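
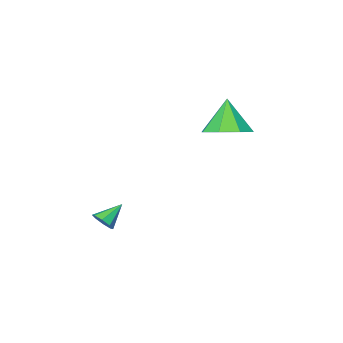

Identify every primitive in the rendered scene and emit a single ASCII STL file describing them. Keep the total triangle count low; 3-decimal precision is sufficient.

solid 
facet normal 0.272 0.368 -0.889
outer loop
vertex -0.873 2.547 3.225
vertex -1.853 2.794 3.028
vertex -1.056 3.274 3.47
endloop
endfacet
facet normal 0.664 -0.083 0.743
outer loop
vertex -0.873 2.547 3.225
vertex -1.056 3.274 3.47
vertex -2.287 2.206 4.452
endloop
endfacet
facet normal 0.272 0.368 -0.889
outer loop
vertex -1.056 3.274 3.47
vertex -1.853 2.794 3.028
vertex -1.706 3.72 3.456
endloop
endfacet
facet normal 0.288 0.447 0.847
outer loop
vertex -1.056 3.274 3.47
vertex -1.706 3.72 3.456
vertex -2.287 2.206 4.452
endloop
endfacet
facet normal 0.271 0.368 -0.889
outer loop
vertex -1.706 3.72 3.456
vertex -1.853 2.794 3.028
vertex -2.442 3.624 3.192
endloop
endfacet
facet normal -0.338 0.604 0.722
outer loop
vertex -1.706 3.72 3.456
vertex -2.442 3.624 3.192
vertex -2.287 2.206 4.452
endloop
endfacet
facet normal 0.271 0.368 -0.889
outer loop
vertex -2.442 3.624 3.192
vertex -1.853 2.794 3.028
vertex -2.833 3.042 2.832
endloop
endfacet
facet normal -0.848 0.298 0.439
outer loop
vertex -2.442 3.624 3.192
vertex -2.833 3.042 2.832
vertex -2.287 2.206 4.452
endloop
endfacet
facet normal 0.271 0.368 -0.890
outer loop
vertex -2.833 3.042 2.832
vertex -1.853 2.794 3.028
vertex -2.651 2.315 2.587
endloop
endfacet
facet normal -0.942 -0.292 0.167
outer loop
vertex -2.833 3.042 2.832
vertex -2.651 2.315 2.587
vertex -2.287 2.206 4.452
endloop
endfacet
facet normal 0.271 0.367 -0.890
outer loop
vertex -2.651 2.315 2.587
vertex -1.853 2.794 3.028
vertex -2.001 1.869 2.601
endloop
endfacet
facet normal -0.566 -0.822 0.062
outer loop
vertex -2.651 2.315 2.587
vertex -2.001 1.869 2.601
vertex -2.287 2.206 4.452
endloop
endfacet
facet normal 0.271 0.367 -0.890
outer loop
vertex -2.001 1.869 2.601
vertex -1.853 2.794 3.028
vertex -1.264 1.965 2.865
endloop
endfacet
facet normal 0.060 -0.980 0.188
outer loop
vertex -2.001 1.869 2.601
vertex -1.264 1.965 2.865
vertex -2.287 2.206 4.452
endloop
endfacet
facet normal 0.271 0.368 -0.889
outer loop
vertex -1.264 1.965 2.865
vertex -1.853 2.794 3.028
vertex -0.873 2.547 3.225
endloop
endfacet
facet normal 0.570 -0.674 0.470
outer loop
vertex -1.264 1.965 2.865
vertex -0.873 2.547 3.225
vertex -2.287 2.206 4.452
endloop
endfacet
facet normal 0.817 0.011 -0.577
outer loop
vertex 3.361 1.966 -0.327
vertex 3.123 1.656 -0.67
vertex 3.162 2.17 -0.605
endloop
endfacet
facet normal -0.060 0.784 0.618
outer loop
vertex 3.361 1.966 -0.327
vertex 3.162 2.17 -0.605
vertex 2.217 1.644 -0.03
endloop
endfacet
facet normal 0.818 0.011 -0.575
outer loop
vertex 3.162 2.17 -0.605
vertex 3.123 1.656 -0.67
vertex 2.941 2.073 -0.921
endloop
endfacet
facet normal -0.462 0.886 0.051
outer loop
vertex 3.162 2.17 -0.605
vertex 2.941 2.073 -0.921
vertex 2.217 1.644 -0.03
endloop
endfacet
facet normal 0.817 0.010 -0.576
outer loop
vertex 2.941 2.073 -0.921
vertex 3.123 1.656 -0.67
vertex 2.826 1.732 -1.09
endloop
endfacet
facet normal -0.783 0.468 -0.411
outer loop
vertex 2.941 2.073 -0.921
vertex 2.826 1.732 -1.09
vertex 2.217 1.644 -0.03
endloop
endfacet
facet normal 0.817 0.010 -0.576
outer loop
vertex 2.826 1.732 -1.09
vertex 3.123 1.656 -0.67
vertex 2.885 1.346 -1.013
endloop
endfacet
facet normal -0.836 -0.227 -0.499
outer loop
vertex 2.826 1.732 -1.09
vertex 2.885 1.346 -1.013
vertex 2.217 1.644 -0.03
endloop
endfacet
facet normal 0.817 0.011 -0.577
outer loop
vertex 2.885 1.346 -1.013
vertex 3.123 1.656 -0.67
vertex 3.084 1.142 -0.735
endloop
endfacet
facet normal -0.589 -0.792 -0.160
outer loop
vertex 2.885 1.346 -1.013
vertex 3.084 1.142 -0.735
vertex 2.217 1.644 -0.03
endloop
endfacet
facet normal 0.816 0.011 -0.578
outer loop
vertex 3.084 1.142 -0.735
vertex 3.123 1.656 -0.67
vertex 3.306 1.239 -0.42
endloop
endfacet
facet normal -0.187 -0.894 0.407
outer loop
vertex 3.084 1.142 -0.735
vertex 3.306 1.239 -0.42
vertex 2.217 1.644 -0.03
endloop
endfacet
facet normal 0.816 0.011 -0.578
outer loop
vertex 3.306 1.239 -0.42
vertex 3.123 1.656 -0.67
vertex 3.421 1.58 -0.251
endloop
endfacet
facet normal 0.134 -0.476 0.869
outer loop
vertex 3.306 1.239 -0.42
vertex 3.421 1.58 -0.251
vertex 2.217 1.644 -0.03
endloop
endfacet
facet normal 0.816 0.013 -0.578
outer loop
vertex 3.421 1.58 -0.251
vertex 3.123 1.656 -0.67
vertex 3.361 1.966 -0.327
endloop
endfacet
facet normal 0.187 0.218 0.958
outer loop
vertex 3.421 1.58 -0.251
vertex 3.361 1.966 -0.327
vertex 2.217 1.644 -0.03
endloop
endfacet

endsolid


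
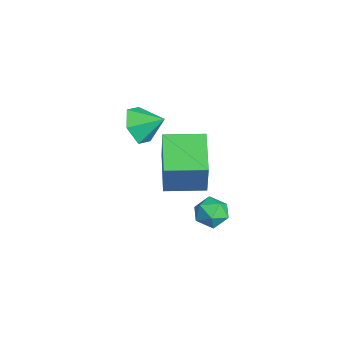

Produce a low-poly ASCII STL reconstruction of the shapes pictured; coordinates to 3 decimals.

solid 
facet normal -0.388 -0.779 -0.492
outer loop
vertex -0.684 -0.864 3.175
vertex -1.303 -0.277 2.734
vertex -0.446 -0.455 2.34
endloop
endfacet
facet normal 0.951 0.066 0.303
outer loop
vertex -0.684 -0.864 3.175
vertex -0.446 -0.455 2.34
vertex -0.837 0.657 3.326
endloop
endfacet
facet normal -0.388 -0.779 -0.493
outer loop
vertex -0.446 -0.455 2.34
vertex -1.303 -0.277 2.734
vertex -1.064 0.132 1.899
endloop
endfacet
facet normal 0.763 0.558 -0.327
outer loop
vertex -0.446 -0.455 2.34
vertex -1.064 0.132 1.899
vertex -0.837 0.657 3.326
endloop
endfacet
facet normal -0.388 -0.779 -0.493
outer loop
vertex -1.064 0.132 1.899
vertex -1.303 -0.277 2.734
vertex -1.922 0.31 2.294
endloop
endfacet
facet normal 0.033 0.936 -0.350
outer loop
vertex -1.064 0.132 1.899
vertex -1.922 0.31 2.294
vertex -0.837 0.657 3.326
endloop
endfacet
facet normal -0.388 -0.779 -0.493
outer loop
vertex -1.922 0.31 2.294
vertex -1.303 -0.277 2.734
vertex -2.16 -0.1 3.129
endloop
endfacet
facet normal -0.508 0.821 0.258
outer loop
vertex -1.922 0.31 2.294
vertex -2.16 -0.1 3.129
vertex -0.837 0.657 3.326
endloop
endfacet
facet normal -0.388 -0.779 -0.493
outer loop
vertex -2.16 -0.1 3.129
vertex -1.303 -0.277 2.734
vertex -1.541 -0.687 3.569
endloop
endfacet
facet normal -0.320 0.328 0.889
outer loop
vertex -2.16 -0.1 3.129
vertex -1.541 -0.687 3.569
vertex -0.837 0.657 3.326
endloop
endfacet
facet normal -0.388 -0.779 -0.493
outer loop
vertex -1.541 -0.687 3.569
vertex -1.303 -0.277 2.734
vertex -0.684 -0.864 3.175
endloop
endfacet
facet normal 0.409 -0.049 0.911
outer loop
vertex -1.541 -0.687 3.569
vertex -0.684 -0.864 3.175
vertex -0.837 0.657 3.326
endloop
endfacet
facet normal -0.929 0.163 0.331
outer loop
vertex -2.812 0.961 0.732
vertex -2.509 2.705 0.722
vertex -3.459 1.063 -1.137
endloop
endfacet
facet normal -0.171 -0.985 0.005
outer loop
vertex -1.591 0.735 -1.802
vertex -2.812 0.961 0.732
vertex -3.459 1.063 -1.137
endloop
endfacet
facet normal -0.929 0.163 0.331
outer loop
vertex -3.459 1.063 -1.137
vertex -2.509 2.705 0.722
vertex -3.156 2.807 -1.147
endloop
endfacet
facet normal -0.327 0.051 -0.944
outer loop
vertex -3.156 2.807 -1.147
vertex -1.591 0.735 -1.802
vertex -3.459 1.063 -1.137
endloop
endfacet
facet normal 0.327 -0.051 0.944
outer loop
vertex -2.812 0.961 0.732
vertex -0.641 2.377 0.057
vertex -2.509 2.705 0.722
endloop
endfacet
facet normal -0.171 -0.985 0.005
outer loop
vertex -0.944 0.633 0.067
vertex -2.812 0.961 0.732
vertex -1.591 0.735 -1.802
endloop
endfacet
facet normal 0.327 -0.051 0.944
outer loop
vertex -0.944 0.633 0.067
vertex -0.641 2.377 0.057
vertex -2.812 0.961 0.732
endloop
endfacet
facet normal 0.171 0.985 -0.005
outer loop
vertex -2.509 2.705 0.722
vertex -0.641 2.377 0.057
vertex -3.156 2.807 -1.147
endloop
endfacet
facet normal -0.327 0.051 -0.944
outer loop
vertex -1.288 2.479 -1.812
vertex -1.591 0.735 -1.802
vertex -3.156 2.807 -1.147
endloop
endfacet
facet normal 0.171 0.985 -0.005
outer loop
vertex -3.156 2.807 -1.147
vertex -0.641 2.377 0.057
vertex -1.288 2.479 -1.812
endloop
endfacet
facet normal 0.929 -0.163 -0.331
outer loop
vertex -1.288 2.479 -1.812
vertex -0.944 0.633 0.067
vertex -1.591 0.735 -1.802
endloop
endfacet
facet normal 0.929 -0.163 -0.331
outer loop
vertex -0.641 2.377 0.057
vertex -0.944 0.633 0.067
vertex -1.288 2.479 -1.812
endloop
endfacet
facet normal -0.848 0.483 0.218
outer loop
vertex 2.12 2.454 0.33
vertex 1.72 1.93 -0.065
vertex 1.854 1.827 0.684
endloop
endfacet
facet normal -0.365 0.570 0.736
outer loop
vertex 2.12 2.454 0.33
vertex 1.854 1.827 0.684
vertex 2.561 2.083 0.836
endloop
endfacet
facet normal 0.217 0.868 0.447
outer loop
vertex 2.12 2.454 0.33
vertex 2.561 2.083 0.836
vertex 2.865 2.344 0.182
endloop
endfacet
facet normal 0.093 0.964 -0.249
outer loop
vertex 2.12 2.454 0.33
vertex 2.865 2.344 0.182
vertex 2.345 2.25 -0.375
endloop
endfacet
facet normal -0.566 0.726 -0.391
outer loop
vertex 2.12 2.454 0.33
vertex 2.345 2.25 -0.375
vertex 1.72 1.93 -0.065
endloop
endfacet
facet normal -0.184 -0.075 0.980
outer loop
vertex 2.561 2.083 0.836
vertex 1.854 1.827 0.684
vertex 2.435 1.33 0.755
endloop
endfacet
facet normal -0.966 -0.217 0.143
outer loop
vertex 1.854 1.827 0.684
vertex 1.72 1.93 -0.065
vertex 1.915 1.236 0.198
endloop
endfacet
facet normal -0.508 0.176 -0.843
outer loop
vertex 1.72 1.93 -0.065
vertex 2.345 2.25 -0.375
vertex 2.219 1.497 -0.456
endloop
endfacet
facet normal 0.555 0.562 -0.613
outer loop
vertex 2.345 2.25 -0.375
vertex 2.865 2.344 0.182
vertex 2.926 1.753 -0.304
endloop
endfacet
facet normal 0.755 0.407 0.514
outer loop
vertex 2.865 2.344 0.182
vertex 2.561 2.083 0.836
vertex 3.06 1.65 0.445
endloop
endfacet
facet normal -0.093 -0.964 0.249
outer loop
vertex 2.66 1.126 0.05
vertex 2.435 1.33 0.755
vertex 1.915 1.236 0.198
endloop
endfacet
facet normal -0.217 -0.868 -0.447
outer loop
vertex 2.66 1.126 0.05
vertex 1.915 1.236 0.198
vertex 2.219 1.497 -0.456
endloop
endfacet
facet normal 0.365 -0.570 -0.736
outer loop
vertex 2.66 1.126 0.05
vertex 2.219 1.497 -0.456
vertex 2.926 1.753 -0.304
endloop
endfacet
facet normal 0.848 -0.483 -0.218
outer loop
vertex 2.66 1.126 0.05
vertex 2.926 1.753 -0.304
vertex 3.06 1.65 0.445
endloop
endfacet
facet normal 0.566 -0.726 0.391
outer loop
vertex 2.66 1.126 0.05
vertex 3.06 1.65 0.445
vertex 2.435 1.33 0.755
endloop
endfacet
facet normal -0.555 -0.562 0.613
outer loop
vertex 1.915 1.236 0.198
vertex 2.435 1.33 0.755
vertex 1.854 1.827 0.684
endloop
endfacet
facet normal -0.755 -0.407 -0.514
outer loop
vertex 2.219 1.497 -0.456
vertex 1.915 1.236 0.198
vertex 1.72 1.93 -0.065
endloop
endfacet
facet normal 0.184 0.075 -0.980
outer loop
vertex 2.926 1.753 -0.304
vertex 2.219 1.497 -0.456
vertex 2.345 2.25 -0.375
endloop
endfacet
facet normal 0.966 0.217 -0.143
outer loop
vertex 3.06 1.65 0.445
vertex 2.926 1.753 -0.304
vertex 2.865 2.344 0.182
endloop
endfacet
facet normal 0.508 -0.176 0.843
outer loop
vertex 2.435 1.33 0.755
vertex 3.06 1.65 0.445
vertex 2.561 2.083 0.836
endloop
endfacet

endsolid


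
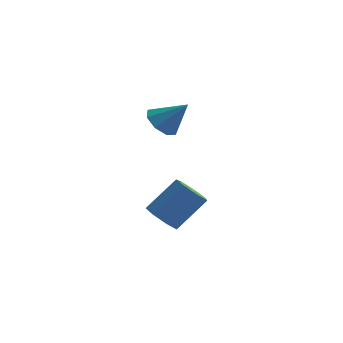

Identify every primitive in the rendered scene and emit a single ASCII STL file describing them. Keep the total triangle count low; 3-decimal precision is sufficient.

solid 
facet normal -0.689 -0.009 -0.725
outer loop
vertex -2.654 -1.668 1.727
vertex -3.306 -1.518 2.345
vertex -2.772 -0.99 1.831
endloop
endfacet
facet normal 0.939 0.206 -0.276
outer loop
vertex -2.654 -1.668 1.727
vertex -2.772 -0.99 1.831
vertex -2.154 -1.502 3.555
endloop
endfacet
facet normal -0.689 -0.009 -0.725
outer loop
vertex -2.772 -0.99 1.831
vertex -3.306 -1.518 2.345
vertex -3.202 -0.62 2.235
endloop
endfacet
facet normal 0.649 0.761 -0.007
outer loop
vertex -2.772 -0.99 1.831
vertex -3.202 -0.62 2.235
vertex -2.154 -1.502 3.555
endloop
endfacet
facet normal -0.689 -0.009 -0.725
outer loop
vertex -3.202 -0.62 2.235
vertex -3.306 -1.518 2.345
vertex -3.693 -0.777 2.704
endloop
endfacet
facet normal 0.158 0.874 0.459
outer loop
vertex -3.202 -0.62 2.235
vertex -3.693 -0.777 2.704
vertex -2.154 -1.502 3.555
endloop
endfacet
facet normal -0.690 -0.009 -0.724
outer loop
vertex -3.693 -0.777 2.704
vertex -3.306 -1.518 2.345
vertex -3.957 -1.367 2.963
endloop
endfacet
facet normal -0.241 0.479 0.844
outer loop
vertex -3.693 -0.777 2.704
vertex -3.957 -1.367 2.963
vertex -2.154 -1.502 3.555
endloop
endfacet
facet normal -0.690 -0.009 -0.724
outer loop
vertex -3.957 -1.367 2.963
vertex -3.306 -1.518 2.345
vertex -3.839 -2.046 2.859
endloop
endfacet
facet normal -0.319 -0.197 0.927
outer loop
vertex -3.957 -1.367 2.963
vertex -3.839 -2.046 2.859
vertex -2.154 -1.502 3.555
endloop
endfacet
facet normal -0.689 -0.010 -0.725
outer loop
vertex -3.839 -2.046 2.859
vertex -3.306 -1.518 2.345
vertex -3.409 -2.415 2.455
endloop
endfacet
facet normal -0.028 -0.753 0.657
outer loop
vertex -3.839 -2.046 2.859
vertex -3.409 -2.415 2.455
vertex -2.154 -1.502 3.555
endloop
endfacet
facet normal -0.689 -0.010 -0.725
outer loop
vertex -3.409 -2.415 2.455
vertex -3.306 -1.518 2.345
vertex -2.918 -2.259 1.986
endloop
endfacet
facet normal 0.460 -0.866 0.194
outer loop
vertex -3.409 -2.415 2.455
vertex -2.918 -2.259 1.986
vertex -2.154 -1.502 3.555
endloop
endfacet
facet normal -0.689 -0.010 -0.725
outer loop
vertex -2.918 -2.259 1.986
vertex -3.306 -1.518 2.345
vertex -2.654 -1.668 1.727
endloop
endfacet
facet normal 0.862 -0.469 -0.193
outer loop
vertex -2.918 -2.259 1.986
vertex -2.654 -1.668 1.727
vertex -2.154 -1.502 3.555
endloop
endfacet
facet normal -0.562 -0.449 -0.694
outer loop
vertex -2.526 -2.315 -3.717
vertex -3.07 -2.642 -3.065
vertex -3.137 -1.856 -3.519
endloop
endfacet
facet normal 0.291 0.678 -0.675
outer loop
vertex -2.526 -2.315 -3.717
vertex -3.137 -1.856 -3.519
vertex -1.366 -1.391 -2.287
endloop
endfacet
facet normal 0.291 0.678 -0.675
outer loop
vertex -1.366 -1.391 -2.287
vertex -3.137 -1.856 -3.519
vertex -1.977 -0.932 -2.089
endloop
endfacet
facet normal 0.562 0.449 0.694
outer loop
vertex -1.366 -1.391 -2.287
vertex -1.977 -0.932 -2.089
vertex -1.91 -1.718 -1.635
endloop
endfacet
facet normal -0.563 -0.449 -0.694
outer loop
vertex -3.137 -1.856 -3.519
vertex -3.07 -2.642 -3.065
vertex -3.697 -1.989 -2.979
endloop
endfacet
facet normal -0.424 0.878 -0.223
outer loop
vertex -3.137 -1.856 -3.519
vertex -3.697 -1.989 -2.979
vertex -1.977 -0.932 -2.089
endloop
endfacet
facet normal -0.424 0.878 -0.224
outer loop
vertex -1.977 -0.932 -2.089
vertex -3.697 -1.989 -2.979
vertex -2.538 -1.065 -1.548
endloop
endfacet
facet normal 0.563 0.449 0.694
outer loop
vertex -1.977 -0.932 -2.089
vertex -2.538 -1.065 -1.548
vertex -1.91 -1.718 -1.635
endloop
endfacet
facet normal -0.562 -0.449 -0.695
outer loop
vertex -3.697 -1.989 -2.979
vertex -3.07 -2.642 -3.065
vertex -3.785 -2.614 -2.504
endloop
endfacet
facet normal -0.819 0.416 0.395
outer loop
vertex -3.697 -1.989 -2.979
vertex -3.785 -2.614 -2.504
vertex -2.538 -1.065 -1.548
endloop
endfacet
facet normal -0.819 0.416 0.395
outer loop
vertex -2.538 -1.065 -1.548
vertex -3.785 -2.614 -2.504
vertex -2.626 -1.689 -1.073
endloop
endfacet
facet normal 0.563 0.449 0.694
outer loop
vertex -2.538 -1.065 -1.548
vertex -2.626 -1.689 -1.073
vertex -1.91 -1.718 -1.635
endloop
endfacet
facet normal -0.562 -0.449 -0.694
outer loop
vertex -3.785 -2.614 -2.504
vertex -3.07 -2.642 -3.065
vertex -3.334 -3.26 -2.451
endloop
endfacet
facet normal -0.598 -0.359 0.716
outer loop
vertex -3.785 -2.614 -2.504
vertex -3.334 -3.26 -2.451
vertex -2.626 -1.689 -1.073
endloop
endfacet
facet normal -0.598 -0.359 0.717
outer loop
vertex -2.626 -1.689 -1.073
vertex -3.334 -3.26 -2.451
vertex -2.175 -2.335 -1.021
endloop
endfacet
facet normal 0.563 0.449 0.694
outer loop
vertex -2.626 -1.689 -1.073
vertex -2.175 -2.335 -1.021
vertex -1.91 -1.718 -1.635
endloop
endfacet
facet normal -0.563 -0.449 -0.694
outer loop
vertex -3.334 -3.26 -2.451
vertex -3.07 -2.642 -3.065
vertex -2.684 -3.441 -2.861
endloop
endfacet
facet normal 0.074 -0.864 0.499
outer loop
vertex -3.334 -3.26 -2.451
vertex -2.684 -3.441 -2.861
vertex -2.175 -2.335 -1.021
endloop
endfacet
facet normal 0.073 -0.864 0.499
outer loop
vertex -2.175 -2.335 -1.021
vertex -2.684 -3.441 -2.861
vertex -1.525 -2.517 -1.431
endloop
endfacet
facet normal 0.563 0.449 0.694
outer loop
vertex -2.175 -2.335 -1.021
vertex -1.525 -2.517 -1.431
vertex -1.91 -1.718 -1.635
endloop
endfacet
facet normal -0.563 -0.449 -0.694
outer loop
vertex -2.684 -3.441 -2.861
vertex -3.07 -2.642 -3.065
vertex -2.324 -3.021 -3.425
endloop
endfacet
facet normal 0.689 -0.718 -0.095
outer loop
vertex -2.684 -3.441 -2.861
vertex -2.324 -3.021 -3.425
vertex -1.525 -2.517 -1.431
endloop
endfacet
facet normal 0.690 -0.717 -0.095
outer loop
vertex -1.525 -2.517 -1.431
vertex -2.324 -3.021 -3.425
vertex -1.165 -2.096 -1.994
endloop
endfacet
facet normal 0.562 0.448 0.695
outer loop
vertex -1.525 -2.517 -1.431
vertex -1.165 -2.096 -1.994
vertex -1.91 -1.718 -1.635
endloop
endfacet
facet normal -0.563 -0.448 -0.694
outer loop
vertex -2.324 -3.021 -3.425
vertex -3.07 -2.642 -3.065
vertex -2.526 -2.315 -3.717
endloop
endfacet
facet normal 0.786 -0.030 -0.617
outer loop
vertex -2.324 -3.021 -3.425
vertex -2.526 -2.315 -3.717
vertex -1.165 -2.096 -1.994
endloop
endfacet
facet normal 0.786 -0.032 -0.617
outer loop
vertex -1.165 -2.096 -1.994
vertex -2.526 -2.315 -3.717
vertex -1.366 -1.391 -2.287
endloop
endfacet
facet normal 0.562 0.449 0.694
outer loop
vertex -1.165 -2.096 -1.994
vertex -1.366 -1.391 -2.287
vertex -1.91 -1.718 -1.635
endloop
endfacet

endsolid


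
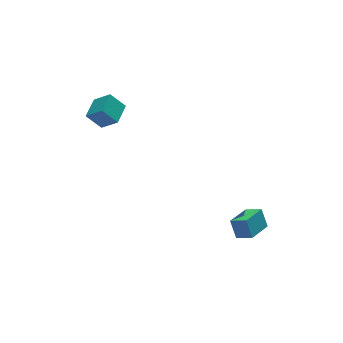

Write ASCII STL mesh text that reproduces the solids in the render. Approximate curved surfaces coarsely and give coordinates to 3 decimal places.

solid 
facet normal -0.568 0.688 -0.453
outer loop
vertex 2.465 -2.711 -2.573
vertex 3.637 -1.961 -2.903
vertex 2.547 -3.233 -3.469
endloop
endfacet
facet normal -0.820 -0.524 0.230
outer loop
vertex 3.063 -3.859 -3.057
vertex 2.465 -2.711 -2.573
vertex 2.547 -3.233 -3.469
endloop
endfacet
facet normal -0.568 0.688 -0.453
outer loop
vertex 2.547 -3.233 -3.469
vertex 3.637 -1.961 -2.903
vertex 3.719 -2.483 -3.799
endloop
endfacet
facet normal 0.079 -0.502 -0.861
outer loop
vertex 3.719 -2.483 -3.799
vertex 3.063 -3.859 -3.057
vertex 2.547 -3.233 -3.469
endloop
endfacet
facet normal -0.079 0.502 0.861
outer loop
vertex 2.465 -2.711 -2.573
vertex 4.153 -2.587 -2.491
vertex 3.637 -1.961 -2.903
endloop
endfacet
facet normal -0.820 -0.524 0.230
outer loop
vertex 2.981 -3.337 -2.161
vertex 2.465 -2.711 -2.573
vertex 3.063 -3.859 -3.057
endloop
endfacet
facet normal -0.079 0.502 0.861
outer loop
vertex 2.981 -3.337 -2.161
vertex 4.153 -2.587 -2.491
vertex 2.465 -2.711 -2.573
endloop
endfacet
facet normal 0.820 0.524 -0.230
outer loop
vertex 3.637 -1.961 -2.903
vertex 4.153 -2.587 -2.491
vertex 3.719 -2.483 -3.799
endloop
endfacet
facet normal 0.079 -0.502 -0.861
outer loop
vertex 4.235 -3.109 -3.387
vertex 3.063 -3.859 -3.057
vertex 3.719 -2.483 -3.799
endloop
endfacet
facet normal 0.820 0.524 -0.230
outer loop
vertex 3.719 -2.483 -3.799
vertex 4.153 -2.587 -2.491
vertex 4.235 -3.109 -3.387
endloop
endfacet
facet normal 0.568 -0.688 0.453
outer loop
vertex 4.235 -3.109 -3.387
vertex 2.981 -3.337 -2.161
vertex 3.063 -3.859 -3.057
endloop
endfacet
facet normal 0.568 -0.688 0.453
outer loop
vertex 4.153 -2.587 -2.491
vertex 2.981 -3.337 -2.161
vertex 4.235 -3.109 -3.387
endloop
endfacet
facet normal -0.493 0.575 -0.653
outer loop
vertex -2.352 3.139 2.229
vertex -1.565 4.037 2.425
vertex -1.722 2.763 1.423
endloop
endfacet
facet normal -0.650 -0.743 -0.162
outer loop
vertex -1.155 2.103 2.175
vertex -2.352 3.139 2.229
vertex -1.722 2.763 1.423
endloop
endfacet
facet normal -0.493 0.575 -0.653
outer loop
vertex -1.722 2.763 1.423
vertex -1.565 4.037 2.425
vertex -0.935 3.661 1.619
endloop
endfacet
facet normal 0.578 -0.345 -0.739
outer loop
vertex -0.935 3.661 1.619
vertex -1.155 2.103 2.175
vertex -1.722 2.763 1.423
endloop
endfacet
facet normal -0.578 0.345 0.739
outer loop
vertex -2.352 3.139 2.229
vertex -0.998 3.377 3.177
vertex -1.565 4.037 2.425
endloop
endfacet
facet normal -0.650 -0.743 -0.162
outer loop
vertex -1.785 2.479 2.981
vertex -2.352 3.139 2.229
vertex -1.155 2.103 2.175
endloop
endfacet
facet normal -0.578 0.345 0.739
outer loop
vertex -1.785 2.479 2.981
vertex -0.998 3.377 3.177
vertex -2.352 3.139 2.229
endloop
endfacet
facet normal 0.650 0.743 0.162
outer loop
vertex -1.565 4.037 2.425
vertex -0.998 3.377 3.177
vertex -0.935 3.661 1.619
endloop
endfacet
facet normal 0.578 -0.345 -0.739
outer loop
vertex -0.368 3.001 2.371
vertex -1.155 2.103 2.175
vertex -0.935 3.661 1.619
endloop
endfacet
facet normal 0.650 0.743 0.162
outer loop
vertex -0.935 3.661 1.619
vertex -0.998 3.377 3.177
vertex -0.368 3.001 2.371
endloop
endfacet
facet normal 0.493 -0.575 0.653
outer loop
vertex -0.368 3.001 2.371
vertex -1.785 2.479 2.981
vertex -1.155 2.103 2.175
endloop
endfacet
facet normal 0.493 -0.575 0.653
outer loop
vertex -0.998 3.377 3.177
vertex -1.785 2.479 2.981
vertex -0.368 3.001 2.371
endloop
endfacet

endsolid


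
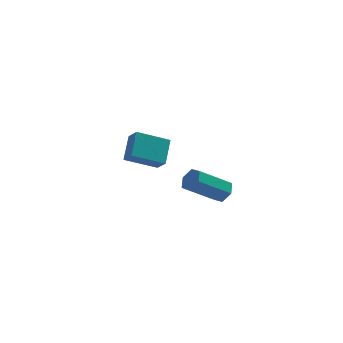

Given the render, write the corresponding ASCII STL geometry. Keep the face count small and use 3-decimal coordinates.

solid 
facet normal 0.760 0.306 -0.574
outer loop
vertex 4.328 -2.093 1.19
vertex 4.026 -1.62 1.042
vertex 4.373 -1.61 1.507
endloop
endfacet
facet normal 0.645 -0.460 0.610
outer loop
vertex 4.328 -2.093 1.19
vertex 4.373 -1.61 1.507
vertex 3.036 -2.613 2.165
endloop
endfacet
facet normal 0.645 -0.460 0.610
outer loop
vertex 3.036 -2.613 2.165
vertex 4.373 -1.61 1.507
vertex 3.081 -2.13 2.482
endloop
endfacet
facet normal -0.759 -0.306 0.574
outer loop
vertex 3.036 -2.613 2.165
vertex 3.081 -2.13 2.482
vertex 2.734 -2.14 2.018
endloop
endfacet
facet normal 0.760 0.307 -0.573
outer loop
vertex 4.373 -1.61 1.507
vertex 4.026 -1.62 1.042
vertex 4.071 -1.137 1.36
endloop
endfacet
facet normal 0.390 0.491 0.779
outer loop
vertex 4.373 -1.61 1.507
vertex 4.071 -1.137 1.36
vertex 3.081 -2.13 2.482
endloop
endfacet
facet normal 0.390 0.491 0.779
outer loop
vertex 3.081 -2.13 2.482
vertex 4.071 -1.137 1.36
vertex 2.779 -1.657 2.335
endloop
endfacet
facet normal -0.759 -0.306 0.574
outer loop
vertex 3.081 -2.13 2.482
vertex 2.779 -1.657 2.335
vertex 2.734 -2.14 2.018
endloop
endfacet
facet normal 0.760 0.307 -0.573
outer loop
vertex 4.071 -1.137 1.36
vertex 4.026 -1.62 1.042
vertex 3.724 -1.147 0.895
endloop
endfacet
facet normal -0.255 0.952 0.170
outer loop
vertex 4.071 -1.137 1.36
vertex 3.724 -1.147 0.895
vertex 2.779 -1.657 2.335
endloop
endfacet
facet normal -0.255 0.952 0.170
outer loop
vertex 2.779 -1.657 2.335
vertex 3.724 -1.147 0.895
vertex 2.432 -1.667 1.87
endloop
endfacet
facet normal -0.760 -0.306 0.574
outer loop
vertex 2.779 -1.657 2.335
vertex 2.432 -1.667 1.87
vertex 2.734 -2.14 2.018
endloop
endfacet
facet normal 0.759 0.306 -0.574
outer loop
vertex 3.724 -1.147 0.895
vertex 4.026 -1.62 1.042
vertex 3.679 -1.63 0.578
endloop
endfacet
facet normal -0.645 0.460 -0.610
outer loop
vertex 3.724 -1.147 0.895
vertex 3.679 -1.63 0.578
vertex 2.432 -1.667 1.87
endloop
endfacet
facet normal -0.645 0.460 -0.610
outer loop
vertex 2.432 -1.667 1.87
vertex 3.679 -1.63 0.578
vertex 2.387 -2.15 1.553
endloop
endfacet
facet normal -0.760 -0.306 0.574
outer loop
vertex 2.432 -1.667 1.87
vertex 2.387 -2.15 1.553
vertex 2.734 -2.14 2.018
endloop
endfacet
facet normal 0.759 0.306 -0.574
outer loop
vertex 3.679 -1.63 0.578
vertex 4.026 -1.62 1.042
vertex 3.981 -2.103 0.725
endloop
endfacet
facet normal -0.390 -0.491 -0.779
outer loop
vertex 3.679 -1.63 0.578
vertex 3.981 -2.103 0.725
vertex 2.387 -2.15 1.553
endloop
endfacet
facet normal -0.390 -0.491 -0.779
outer loop
vertex 2.387 -2.15 1.553
vertex 3.981 -2.103 0.725
vertex 2.689 -2.623 1.7
endloop
endfacet
facet normal -0.760 -0.307 0.573
outer loop
vertex 2.387 -2.15 1.553
vertex 2.689 -2.623 1.7
vertex 2.734 -2.14 2.018
endloop
endfacet
facet normal 0.760 0.306 -0.574
outer loop
vertex 3.981 -2.103 0.725
vertex 4.026 -1.62 1.042
vertex 4.328 -2.093 1.19
endloop
endfacet
facet normal 0.255 -0.952 -0.170
outer loop
vertex 3.981 -2.103 0.725
vertex 4.328 -2.093 1.19
vertex 2.689 -2.623 1.7
endloop
endfacet
facet normal 0.255 -0.952 -0.170
outer loop
vertex 2.689 -2.623 1.7
vertex 4.328 -2.093 1.19
vertex 3.036 -2.613 2.165
endloop
endfacet
facet normal -0.760 -0.307 0.573
outer loop
vertex 2.689 -2.623 1.7
vertex 3.036 -2.613 2.165
vertex 2.734 -2.14 2.018
endloop
endfacet
facet normal -0.413 0.647 -0.641
outer loop
vertex 0.156 3.947 1.312
vertex 1.576 4.226 0.68
vertex -0.043 2.938 0.422
endloop
endfacet
facet normal -0.899 -0.177 0.401
outer loop
vertex 0.304 2.394 0.96
vertex 0.156 3.947 1.312
vertex -0.043 2.938 0.422
endloop
endfacet
facet normal -0.413 0.647 -0.641
outer loop
vertex -0.043 2.938 0.422
vertex 1.576 4.226 0.68
vertex 1.378 3.217 -0.211
endloop
endfacet
facet normal -0.146 -0.741 -0.655
outer loop
vertex 1.378 3.217 -0.211
vertex 0.304 2.394 0.96
vertex -0.043 2.938 0.422
endloop
endfacet
facet normal 0.146 0.741 0.655
outer loop
vertex 0.156 3.947 1.312
vertex 1.923 3.682 1.218
vertex 1.576 4.226 0.68
endloop
endfacet
facet normal -0.900 -0.176 0.400
outer loop
vertex 0.502 3.403 1.851
vertex 0.156 3.947 1.312
vertex 0.304 2.394 0.96
endloop
endfacet
facet normal 0.146 0.742 0.655
outer loop
vertex 0.502 3.403 1.851
vertex 1.923 3.682 1.218
vertex 0.156 3.947 1.312
endloop
endfacet
facet normal 0.899 0.177 -0.401
outer loop
vertex 1.576 4.226 0.68
vertex 1.923 3.682 1.218
vertex 1.378 3.217 -0.211
endloop
endfacet
facet normal -0.146 -0.742 -0.655
outer loop
vertex 1.724 2.673 0.328
vertex 0.304 2.394 0.96
vertex 1.378 3.217 -0.211
endloop
endfacet
facet normal 0.899 0.176 -0.400
outer loop
vertex 1.378 3.217 -0.211
vertex 1.923 3.682 1.218
vertex 1.724 2.673 0.328
endloop
endfacet
facet normal 0.413 -0.647 0.641
outer loop
vertex 1.724 2.673 0.328
vertex 0.502 3.403 1.851
vertex 0.304 2.394 0.96
endloop
endfacet
facet normal 0.413 -0.647 0.641
outer loop
vertex 1.923 3.682 1.218
vertex 0.502 3.403 1.851
vertex 1.724 2.673 0.328
endloop
endfacet

endsolid


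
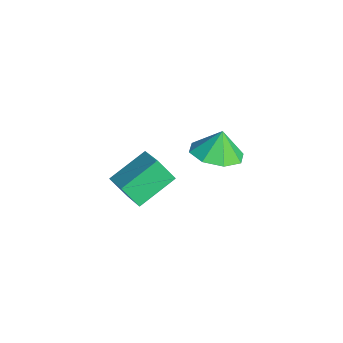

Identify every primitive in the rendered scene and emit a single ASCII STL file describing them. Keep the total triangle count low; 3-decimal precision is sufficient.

solid 
facet normal -0.316 -0.510 0.800
outer loop
vertex -1.601 -0.853 -1.169
vertex -2.141 0.807 -0.324
vertex -2.952 -0.98 -1.784
endloop
endfacet
facet normal 0.279 -0.856 -0.436
outer loop
vertex -2.559 -0.347 -2.776
vertex -1.601 -0.853 -1.169
vertex -2.952 -0.98 -1.784
endloop
endfacet
facet normal -0.317 -0.510 0.800
outer loop
vertex -2.952 -0.98 -1.784
vertex -2.141 0.807 -0.324
vertex -3.492 0.681 -0.939
endloop
endfacet
facet normal -0.907 -0.085 -0.413
outer loop
vertex -3.492 0.681 -0.939
vertex -2.559 -0.347 -2.776
vertex -2.952 -0.98 -1.784
endloop
endfacet
facet normal 0.907 0.085 0.413
outer loop
vertex -1.601 -0.853 -1.169
vertex -1.748 1.44 -1.316
vertex -2.141 0.807 -0.324
endloop
endfacet
facet normal 0.278 -0.856 -0.435
outer loop
vertex -1.208 -0.221 -2.161
vertex -1.601 -0.853 -1.169
vertex -2.559 -0.347 -2.776
endloop
endfacet
facet normal 0.907 0.085 0.413
outer loop
vertex -1.208 -0.221 -2.161
vertex -1.748 1.44 -1.316
vertex -1.601 -0.853 -1.169
endloop
endfacet
facet normal -0.278 0.856 0.436
outer loop
vertex -2.141 0.807 -0.324
vertex -1.748 1.44 -1.316
vertex -3.492 0.681 -0.939
endloop
endfacet
facet normal -0.907 -0.085 -0.413
outer loop
vertex -3.099 1.313 -1.931
vertex -2.559 -0.347 -2.776
vertex -3.492 0.681 -0.939
endloop
endfacet
facet normal -0.279 0.856 0.435
outer loop
vertex -3.492 0.681 -0.939
vertex -1.748 1.44 -1.316
vertex -3.099 1.313 -1.931
endloop
endfacet
facet normal 0.317 0.510 -0.800
outer loop
vertex -3.099 1.313 -1.931
vertex -1.208 -0.221 -2.161
vertex -2.559 -0.347 -2.776
endloop
endfacet
facet normal 0.316 0.510 -0.800
outer loop
vertex -1.748 1.44 -1.316
vertex -1.208 -0.221 -2.161
vertex -3.099 1.313 -1.931
endloop
endfacet
facet normal 0.159 -0.256 -0.953
outer loop
vertex 1.984 2.181 2.839
vertex 0.912 2.231 2.647
vertex 1.739 2.94 2.594
endloop
endfacet
facet normal 0.608 0.415 0.677
outer loop
vertex 1.984 2.181 2.839
vertex 1.739 2.94 2.594
vertex 0.728 2.529 3.753
endloop
endfacet
facet normal 0.159 -0.256 -0.953
outer loop
vertex 1.739 2.94 2.594
vertex 0.912 2.231 2.647
vertex 1.009 3.284 2.38
endloop
endfacet
facet normal 0.242 0.828 0.505
outer loop
vertex 1.739 2.94 2.594
vertex 1.009 3.284 2.38
vertex 0.728 2.529 3.753
endloop
endfacet
facet normal 0.158 -0.256 -0.954
outer loop
vertex 1.009 3.284 2.38
vertex 0.912 2.231 2.647
vertex 0.223 3.011 2.323
endloop
endfacet
facet normal -0.326 0.855 0.403
outer loop
vertex 1.009 3.284 2.38
vertex 0.223 3.011 2.323
vertex 0.728 2.529 3.753
endloop
endfacet
facet normal 0.159 -0.256 -0.954
outer loop
vertex 0.223 3.011 2.323
vertex 0.912 2.231 2.647
vertex -0.16 2.282 2.455
endloop
endfacet
facet normal -0.764 0.480 0.431
outer loop
vertex 0.223 3.011 2.323
vertex -0.16 2.282 2.455
vertex 0.728 2.529 3.753
endloop
endfacet
facet normal 0.159 -0.257 -0.953
outer loop
vertex -0.16 2.282 2.455
vertex 0.912 2.231 2.647
vertex 0.085 1.523 2.7
endloop
endfacet
facet normal -0.816 -0.078 0.573
outer loop
vertex -0.16 2.282 2.455
vertex 0.085 1.523 2.7
vertex 0.728 2.529 3.753
endloop
endfacet
facet normal 0.158 -0.256 -0.954
outer loop
vertex 0.085 1.523 2.7
vertex 0.912 2.231 2.647
vertex 0.815 1.179 2.913
endloop
endfacet
facet normal -0.450 -0.493 0.745
outer loop
vertex 0.085 1.523 2.7
vertex 0.815 1.179 2.913
vertex 0.728 2.529 3.753
endloop
endfacet
facet normal 0.159 -0.256 -0.954
outer loop
vertex 0.815 1.179 2.913
vertex 0.912 2.231 2.647
vertex 1.601 1.452 2.971
endloop
endfacet
facet normal 0.118 -0.519 0.847
outer loop
vertex 0.815 1.179 2.913
vertex 1.601 1.452 2.971
vertex 0.728 2.529 3.753
endloop
endfacet
facet normal 0.159 -0.256 -0.954
outer loop
vertex 1.601 1.452 2.971
vertex 0.912 2.231 2.647
vertex 1.984 2.181 2.839
endloop
endfacet
facet normal 0.556 -0.144 0.819
outer loop
vertex 1.601 1.452 2.971
vertex 1.984 2.181 2.839
vertex 0.728 2.529 3.753
endloop
endfacet

endsolid


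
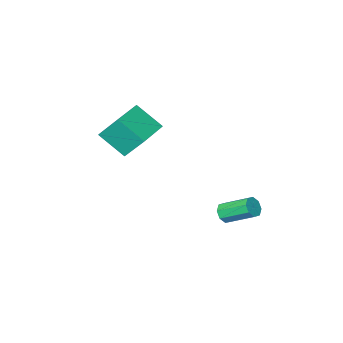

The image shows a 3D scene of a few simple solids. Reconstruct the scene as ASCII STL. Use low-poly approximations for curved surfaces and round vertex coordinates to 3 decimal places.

solid 
facet normal 0.470 -0.726 -0.502
outer loop
vertex 0.372 1.829 -1.312
vertex 0.185 2.06 -1.821
vertex 0.661 2.132 -1.48
endloop
endfacet
facet normal 0.607 -0.146 0.781
outer loop
vertex 0.372 1.829 -1.312
vertex 0.661 2.132 -1.48
vertex -0.418 3.049 -0.469
endloop
endfacet
facet normal 0.608 -0.145 0.780
outer loop
vertex -0.418 3.049 -0.469
vertex 0.661 2.132 -1.48
vertex -0.129 3.353 -0.638
endloop
endfacet
facet normal -0.471 0.726 0.501
outer loop
vertex -0.418 3.049 -0.469
vertex -0.129 3.353 -0.638
vertex -0.605 3.28 -0.979
endloop
endfacet
facet normal 0.469 -0.727 -0.501
outer loop
vertex 0.661 2.132 -1.48
vertex 0.185 2.06 -1.821
vertex 0.671 2.393 -1.849
endloop
endfacet
facet normal 0.882 0.373 0.287
outer loop
vertex 0.661 2.132 -1.48
vertex 0.671 2.393 -1.849
vertex -0.129 3.353 -0.638
endloop
endfacet
facet normal 0.882 0.373 0.287
outer loop
vertex -0.129 3.353 -0.638
vertex 0.671 2.393 -1.849
vertex -0.119 3.613 -1.006
endloop
endfacet
facet normal -0.470 0.727 0.501
outer loop
vertex -0.129 3.353 -0.638
vertex -0.119 3.613 -1.006
vertex -0.605 3.28 -0.979
endloop
endfacet
facet normal 0.469 -0.726 -0.502
outer loop
vertex 0.671 2.393 -1.849
vertex 0.185 2.06 -1.821
vertex 0.396 2.459 -2.201
endloop
endfacet
facet normal 0.639 0.672 -0.373
outer loop
vertex 0.671 2.393 -1.849
vertex 0.396 2.459 -2.201
vertex -0.119 3.613 -1.006
endloop
endfacet
facet normal 0.640 0.672 -0.373
outer loop
vertex -0.119 3.613 -1.006
vertex 0.396 2.459 -2.201
vertex -0.393 3.679 -1.358
endloop
endfacet
facet normal -0.470 0.726 0.502
outer loop
vertex -0.119 3.613 -1.006
vertex -0.393 3.679 -1.358
vertex -0.605 3.28 -0.979
endloop
endfacet
facet normal 0.470 -0.726 -0.501
outer loop
vertex 0.396 2.459 -2.201
vertex 0.185 2.06 -1.821
vertex -0.002 2.291 -2.331
endloop
endfacet
facet normal 0.022 0.578 -0.816
outer loop
vertex 0.396 2.459 -2.201
vertex -0.002 2.291 -2.331
vertex -0.393 3.679 -1.358
endloop
endfacet
facet normal 0.022 0.578 -0.816
outer loop
vertex -0.393 3.679 -1.358
vertex -0.002 2.291 -2.331
vertex -0.792 3.511 -1.488
endloop
endfacet
facet normal -0.469 0.726 0.502
outer loop
vertex -0.393 3.679 -1.358
vertex -0.792 3.511 -1.488
vertex -0.605 3.28 -0.979
endloop
endfacet
facet normal 0.471 -0.726 -0.501
outer loop
vertex -0.002 2.291 -2.331
vertex 0.185 2.06 -1.821
vertex -0.291 1.987 -2.162
endloop
endfacet
facet normal -0.609 0.145 -0.780
outer loop
vertex -0.002 2.291 -2.331
vertex -0.291 1.987 -2.162
vertex -0.792 3.511 -1.488
endloop
endfacet
facet normal -0.607 0.146 -0.781
outer loop
vertex -0.792 3.511 -1.488
vertex -0.291 1.987 -2.162
vertex -1.081 3.208 -1.32
endloop
endfacet
facet normal -0.470 0.726 0.502
outer loop
vertex -0.792 3.511 -1.488
vertex -1.081 3.208 -1.32
vertex -0.605 3.28 -0.979
endloop
endfacet
facet normal 0.470 -0.727 -0.501
outer loop
vertex -0.291 1.987 -2.162
vertex 0.185 2.06 -1.821
vertex -0.301 1.727 -1.794
endloop
endfacet
facet normal -0.882 -0.373 -0.287
outer loop
vertex -0.291 1.987 -2.162
vertex -0.301 1.727 -1.794
vertex -1.081 3.208 -1.32
endloop
endfacet
facet normal -0.882 -0.373 -0.288
outer loop
vertex -1.081 3.208 -1.32
vertex -0.301 1.727 -1.794
vertex -1.091 2.947 -0.951
endloop
endfacet
facet normal -0.469 0.727 0.501
outer loop
vertex -1.081 3.208 -1.32
vertex -1.091 2.947 -0.951
vertex -0.605 3.28 -0.979
endloop
endfacet
facet normal 0.470 -0.726 -0.502
outer loop
vertex -0.301 1.727 -1.794
vertex 0.185 2.06 -1.821
vertex -0.027 1.661 -1.442
endloop
endfacet
facet normal -0.640 -0.672 0.372
outer loop
vertex -0.301 1.727 -1.794
vertex -0.027 1.661 -1.442
vertex -1.091 2.947 -0.951
endloop
endfacet
facet normal -0.640 -0.672 0.374
outer loop
vertex -1.091 2.947 -0.951
vertex -0.027 1.661 -1.442
vertex -0.816 2.881 -0.599
endloop
endfacet
facet normal -0.469 0.726 0.502
outer loop
vertex -1.091 2.947 -0.951
vertex -0.816 2.881 -0.599
vertex -0.605 3.28 -0.979
endloop
endfacet
facet normal 0.469 -0.726 -0.502
outer loop
vertex -0.027 1.661 -1.442
vertex 0.185 2.06 -1.821
vertex 0.372 1.829 -1.312
endloop
endfacet
facet normal -0.022 -0.578 0.816
outer loop
vertex -0.027 1.661 -1.442
vertex 0.372 1.829 -1.312
vertex -0.816 2.881 -0.599
endloop
endfacet
facet normal -0.022 -0.578 0.816
outer loop
vertex -0.816 2.881 -0.599
vertex 0.372 1.829 -1.312
vertex -0.418 3.049 -0.469
endloop
endfacet
facet normal -0.470 0.726 0.501
outer loop
vertex -0.816 2.881 -0.599
vertex -0.418 3.049 -0.469
vertex -0.605 3.28 -0.979
endloop
endfacet
facet normal -0.330 0.538 0.776
outer loop
vertex 1.812 -3.234 3.325
vertex 3.411 -2.209 3.294
vertex 1.055 -2.087 2.209
endloop
endfacet
facet normal -0.842 -0.540 0.016
outer loop
vertex 1.609 -2.991 0.906
vertex 1.812 -3.234 3.325
vertex 1.055 -2.087 2.209
endloop
endfacet
facet normal -0.330 0.538 0.776
outer loop
vertex 1.055 -2.087 2.209
vertex 3.411 -2.209 3.294
vertex 2.655 -1.062 2.178
endloop
endfacet
facet normal -0.427 0.648 -0.631
outer loop
vertex 2.655 -1.062 2.178
vertex 1.609 -2.991 0.906
vertex 1.055 -2.087 2.209
endloop
endfacet
facet normal 0.427 -0.648 0.631
outer loop
vertex 1.812 -3.234 3.325
vertex 3.965 -3.113 1.991
vertex 3.411 -2.209 3.294
endloop
endfacet
facet normal -0.842 -0.539 0.017
outer loop
vertex 2.365 -4.138 2.022
vertex 1.812 -3.234 3.325
vertex 1.609 -2.991 0.906
endloop
endfacet
facet normal 0.427 -0.648 0.631
outer loop
vertex 2.365 -4.138 2.022
vertex 3.965 -3.113 1.991
vertex 1.812 -3.234 3.325
endloop
endfacet
facet normal 0.842 0.539 -0.016
outer loop
vertex 3.411 -2.209 3.294
vertex 3.965 -3.113 1.991
vertex 2.655 -1.062 2.178
endloop
endfacet
facet normal -0.427 0.648 -0.631
outer loop
vertex 3.208 -1.966 0.875
vertex 1.609 -2.991 0.906
vertex 2.655 -1.062 2.178
endloop
endfacet
facet normal 0.842 0.539 -0.017
outer loop
vertex 2.655 -1.062 2.178
vertex 3.965 -3.113 1.991
vertex 3.208 -1.966 0.875
endloop
endfacet
facet normal 0.330 -0.538 -0.776
outer loop
vertex 3.208 -1.966 0.875
vertex 2.365 -4.138 2.022
vertex 1.609 -2.991 0.906
endloop
endfacet
facet normal 0.329 -0.538 -0.776
outer loop
vertex 3.965 -3.113 1.991
vertex 2.365 -4.138 2.022
vertex 3.208 -1.966 0.875
endloop
endfacet

endsolid


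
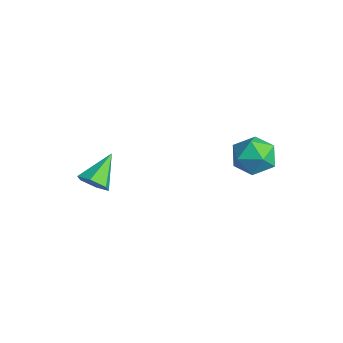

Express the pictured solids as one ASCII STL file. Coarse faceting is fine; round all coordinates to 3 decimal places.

solid 
facet normal -0.199 0.440 0.876
outer loop
vertex 2.387 3.64 3.716
vertex 3.203 3.011 4.217
vertex 3.463 4.031 3.764
endloop
endfacet
facet normal -0.335 0.882 0.332
outer loop
vertex 2.387 3.64 3.716
vertex 3.463 4.031 3.764
vertex 2.849 4.159 2.804
endloop
endfacet
facet normal -0.818 0.569 -0.091
outer loop
vertex 2.387 3.64 3.716
vertex 2.849 4.159 2.804
vertex 2.21 3.218 2.665
endloop
endfacet
facet normal -0.979 -0.066 0.192
outer loop
vertex 2.387 3.64 3.716
vertex 2.21 3.218 2.665
vertex 2.429 2.508 3.538
endloop
endfacet
facet normal -0.597 -0.146 0.789
outer loop
vertex 2.387 3.64 3.716
vertex 2.429 2.508 3.538
vertex 3.203 3.011 4.217
endloop
endfacet
facet normal 0.266 0.963 -0.042
outer loop
vertex 2.849 4.159 2.804
vertex 3.463 4.031 3.764
vertex 3.951 3.852 2.742
endloop
endfacet
facet normal 0.488 0.248 0.837
outer loop
vertex 3.463 4.031 3.764
vertex 3.203 3.011 4.217
vertex 4.17 3.142 3.615
endloop
endfacet
facet normal -0.156 -0.700 0.697
outer loop
vertex 3.203 3.011 4.217
vertex 2.429 2.508 3.538
vertex 3.531 2.201 3.476
endloop
endfacet
facet normal -0.775 -0.571 -0.270
outer loop
vertex 2.429 2.508 3.538
vertex 2.21 3.218 2.665
vertex 2.917 2.329 2.516
endloop
endfacet
facet normal -0.514 0.456 -0.726
outer loop
vertex 2.21 3.218 2.665
vertex 2.849 4.159 2.804
vertex 3.177 3.349 2.063
endloop
endfacet
facet normal 0.979 0.066 -0.192
outer loop
vertex 3.993 2.72 2.564
vertex 3.951 3.852 2.742
vertex 4.17 3.142 3.615
endloop
endfacet
facet normal 0.818 -0.569 0.091
outer loop
vertex 3.993 2.72 2.564
vertex 4.17 3.142 3.615
vertex 3.531 2.201 3.476
endloop
endfacet
facet normal 0.335 -0.882 -0.332
outer loop
vertex 3.993 2.72 2.564
vertex 3.531 2.201 3.476
vertex 2.917 2.329 2.516
endloop
endfacet
facet normal 0.199 -0.440 -0.876
outer loop
vertex 3.993 2.72 2.564
vertex 2.917 2.329 2.516
vertex 3.177 3.349 2.063
endloop
endfacet
facet normal 0.597 0.146 -0.789
outer loop
vertex 3.993 2.72 2.564
vertex 3.177 3.349 2.063
vertex 3.951 3.852 2.742
endloop
endfacet
facet normal 0.775 0.571 0.270
outer loop
vertex 4.17 3.142 3.615
vertex 3.951 3.852 2.742
vertex 3.463 4.031 3.764
endloop
endfacet
facet normal 0.514 -0.456 0.726
outer loop
vertex 3.531 2.201 3.476
vertex 4.17 3.142 3.615
vertex 3.203 3.011 4.217
endloop
endfacet
facet normal -0.266 -0.963 0.042
outer loop
vertex 2.917 2.329 2.516
vertex 3.531 2.201 3.476
vertex 2.429 2.508 3.538
endloop
endfacet
facet normal -0.488 -0.248 -0.837
outer loop
vertex 3.177 3.349 2.063
vertex 2.917 2.329 2.516
vertex 2.21 3.218 2.665
endloop
endfacet
facet normal 0.156 0.700 -0.697
outer loop
vertex 3.951 3.852 2.742
vertex 3.177 3.349 2.063
vertex 2.849 4.159 2.804
endloop
endfacet
facet normal 0.462 -0.684 -0.564
outer loop
vertex -0.499 -2.46 0.017
vertex -1.261 -2.79 -0.206
vertex -0.91 -2.164 -0.678
endloop
endfacet
facet normal 0.527 0.848 0.049
outer loop
vertex -0.499 -2.46 0.017
vertex -0.91 -2.164 -0.678
vertex -2.139 -1.49 0.866
endloop
endfacet
facet normal 0.462 -0.684 -0.564
outer loop
vertex -0.91 -2.164 -0.678
vertex -1.261 -2.79 -0.206
vertex -1.672 -2.494 -0.901
endloop
endfacet
facet normal -0.205 0.827 -0.524
outer loop
vertex -0.91 -2.164 -0.678
vertex -1.672 -2.494 -0.901
vertex -2.139 -1.49 0.866
endloop
endfacet
facet normal 0.462 -0.684 -0.564
outer loop
vertex -1.672 -2.494 -0.901
vertex -1.261 -2.79 -0.206
vertex -2.024 -3.121 -0.429
endloop
endfacet
facet normal -0.901 0.229 -0.368
outer loop
vertex -1.672 -2.494 -0.901
vertex -2.024 -3.121 -0.429
vertex -2.139 -1.49 0.866
endloop
endfacet
facet normal 0.462 -0.685 -0.564
outer loop
vertex -2.024 -3.121 -0.429
vertex -1.261 -2.79 -0.206
vertex -1.613 -3.417 0.267
endloop
endfacet
facet normal -0.864 -0.349 0.362
outer loop
vertex -2.024 -3.121 -0.429
vertex -1.613 -3.417 0.267
vertex -2.139 -1.49 0.866
endloop
endfacet
facet normal 0.461 -0.685 -0.565
outer loop
vertex -1.613 -3.417 0.267
vertex -1.261 -2.79 -0.206
vertex -0.851 -3.087 0.489
endloop
endfacet
facet normal -0.131 -0.327 0.936
outer loop
vertex -1.613 -3.417 0.267
vertex -0.851 -3.087 0.489
vertex -2.139 -1.49 0.866
endloop
endfacet
facet normal 0.462 -0.684 -0.565
outer loop
vertex -0.851 -3.087 0.489
vertex -1.261 -2.79 -0.206
vertex -0.499 -2.46 0.017
endloop
endfacet
facet normal 0.564 0.271 0.780
outer loop
vertex -0.851 -3.087 0.489
vertex -0.499 -2.46 0.017
vertex -2.139 -1.49 0.866
endloop
endfacet

endsolid


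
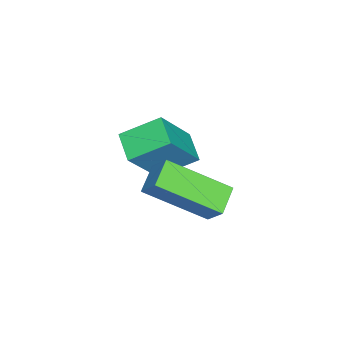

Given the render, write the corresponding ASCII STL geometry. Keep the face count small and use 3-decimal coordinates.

solid 
facet normal -0.912 0.039 0.409
outer loop
vertex 0.444 0.629 -2.048
vertex 0.054 2.321 -3.08
vertex 0.114 0.134 -2.736
endloop
endfacet
facet normal 0.193 -0.838 0.510
outer loop
vertex 0.926 0.099 -3.1
vertex 0.444 0.629 -2.048
vertex 0.114 0.134 -2.736
endloop
endfacet
facet normal -0.912 0.039 0.408
outer loop
vertex 0.114 0.134 -2.736
vertex 0.054 2.321 -3.08
vertex -0.275 1.826 -3.768
endloop
endfacet
facet normal -0.363 -0.545 -0.756
outer loop
vertex -0.275 1.826 -3.768
vertex 0.926 0.099 -3.1
vertex 0.114 0.134 -2.736
endloop
endfacet
facet normal 0.362 0.545 0.756
outer loop
vertex 0.444 0.629 -2.048
vertex 0.866 2.286 -3.444
vertex 0.054 2.321 -3.08
endloop
endfacet
facet normal 0.193 -0.838 0.511
outer loop
vertex 1.255 0.594 -2.412
vertex 0.444 0.629 -2.048
vertex 0.926 0.099 -3.1
endloop
endfacet
facet normal 0.363 0.545 0.756
outer loop
vertex 1.255 0.594 -2.412
vertex 0.866 2.286 -3.444
vertex 0.444 0.629 -2.048
endloop
endfacet
facet normal -0.193 0.838 -0.511
outer loop
vertex 0.054 2.321 -3.08
vertex 0.866 2.286 -3.444
vertex -0.275 1.826 -3.768
endloop
endfacet
facet normal -0.363 -0.545 -0.756
outer loop
vertex 0.536 1.791 -4.132
vertex 0.926 0.099 -3.1
vertex -0.275 1.826 -3.768
endloop
endfacet
facet normal -0.193 0.838 -0.510
outer loop
vertex -0.275 1.826 -3.768
vertex 0.866 2.286 -3.444
vertex 0.536 1.791 -4.132
endloop
endfacet
facet normal 0.912 -0.039 -0.408
outer loop
vertex 0.536 1.791 -4.132
vertex 1.255 0.594 -2.412
vertex 0.926 0.099 -3.1
endloop
endfacet
facet normal 0.912 -0.040 -0.409
outer loop
vertex 0.866 2.286 -3.444
vertex 1.255 0.594 -2.412
vertex 0.536 1.791 -4.132
endloop
endfacet
facet normal -0.563 0.256 -0.786
outer loop
vertex -2.794 -0.98 -4.839
vertex -3.229 0.1 -4.175
vertex -2.049 -0.457 -5.202
endloop
endfacet
facet normal 0.324 -0.806 -0.496
outer loop
vertex -0.991 -0.94 -3.725
vertex -2.794 -0.98 -4.839
vertex -2.049 -0.457 -5.202
endloop
endfacet
facet normal -0.563 0.256 -0.786
outer loop
vertex -2.049 -0.457 -5.202
vertex -3.229 0.1 -4.175
vertex -2.484 0.623 -4.538
endloop
endfacet
facet normal 0.760 0.534 -0.370
outer loop
vertex -2.484 0.623 -4.538
vertex -0.991 -0.94 -3.725
vertex -2.049 -0.457 -5.202
endloop
endfacet
facet normal -0.760 -0.534 0.370
outer loop
vertex -2.794 -0.98 -4.839
vertex -2.171 -0.383 -2.698
vertex -3.229 0.1 -4.175
endloop
endfacet
facet normal 0.324 -0.806 -0.496
outer loop
vertex -1.736 -1.463 -3.362
vertex -2.794 -0.98 -4.839
vertex -0.991 -0.94 -3.725
endloop
endfacet
facet normal -0.760 -0.534 0.370
outer loop
vertex -1.736 -1.463 -3.362
vertex -2.171 -0.383 -2.698
vertex -2.794 -0.98 -4.839
endloop
endfacet
facet normal -0.324 0.806 0.496
outer loop
vertex -3.229 0.1 -4.175
vertex -2.171 -0.383 -2.698
vertex -2.484 0.623 -4.538
endloop
endfacet
facet normal 0.760 0.534 -0.370
outer loop
vertex -1.426 0.14 -3.061
vertex -0.991 -0.94 -3.725
vertex -2.484 0.623 -4.538
endloop
endfacet
facet normal -0.324 0.806 0.496
outer loop
vertex -2.484 0.623 -4.538
vertex -2.171 -0.383 -2.698
vertex -1.426 0.14 -3.061
endloop
endfacet
facet normal 0.563 -0.256 0.786
outer loop
vertex -1.426 0.14 -3.061
vertex -1.736 -1.463 -3.362
vertex -0.991 -0.94 -3.725
endloop
endfacet
facet normal 0.563 -0.256 0.786
outer loop
vertex -2.171 -0.383 -2.698
vertex -1.736 -1.463 -3.362
vertex -1.426 0.14 -3.061
endloop
endfacet

endsolid


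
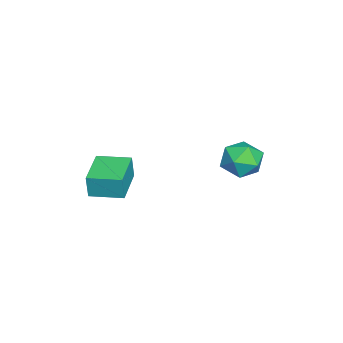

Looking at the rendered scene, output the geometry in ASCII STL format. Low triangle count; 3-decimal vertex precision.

solid 
facet normal -0.997 -0.017 0.076
outer loop
vertex -2.197 -4.146 -1.132
vertex -2.219 -2.459 -1.037
vertex -2.295 -4.076 -2.406
endloop
endfacet
facet normal 0.013 -0.998 -0.056
outer loop
vertex -0.241 -4.041 -2.563
vertex -2.197 -4.146 -1.132
vertex -2.295 -4.076 -2.406
endloop
endfacet
facet normal -0.997 -0.017 0.076
outer loop
vertex -2.295 -4.076 -2.406
vertex -2.219 -2.459 -1.037
vertex -2.317 -2.389 -2.312
endloop
endfacet
facet normal -0.077 0.054 -0.996
outer loop
vertex -2.317 -2.389 -2.312
vertex -0.241 -4.041 -2.563
vertex -2.295 -4.076 -2.406
endloop
endfacet
facet normal 0.077 -0.055 0.996
outer loop
vertex -2.197 -4.146 -1.132
vertex -0.165 -2.424 -1.194
vertex -2.219 -2.459 -1.037
endloop
endfacet
facet normal 0.013 -0.998 -0.056
outer loop
vertex -0.143 -4.111 -1.288
vertex -2.197 -4.146 -1.132
vertex -0.241 -4.041 -2.563
endloop
endfacet
facet normal 0.077 -0.054 0.996
outer loop
vertex -0.143 -4.111 -1.288
vertex -0.165 -2.424 -1.194
vertex -2.197 -4.146 -1.132
endloop
endfacet
facet normal -0.013 0.998 0.056
outer loop
vertex -2.219 -2.459 -1.037
vertex -0.165 -2.424 -1.194
vertex -2.317 -2.389 -2.312
endloop
endfacet
facet normal -0.077 0.055 -0.996
outer loop
vertex -0.263 -2.354 -2.468
vertex -0.241 -4.041 -2.563
vertex -2.317 -2.389 -2.312
endloop
endfacet
facet normal -0.013 0.998 0.056
outer loop
vertex -2.317 -2.389 -2.312
vertex -0.165 -2.424 -1.194
vertex -0.263 -2.354 -2.468
endloop
endfacet
facet normal 0.997 0.017 -0.076
outer loop
vertex -0.263 -2.354 -2.468
vertex -0.143 -4.111 -1.288
vertex -0.241 -4.041 -2.563
endloop
endfacet
facet normal 0.997 0.017 -0.076
outer loop
vertex -0.165 -2.424 -1.194
vertex -0.143 -4.111 -1.288
vertex -0.263 -2.354 -2.468
endloop
endfacet
facet normal 0.060 0.990 -0.127
outer loop
vertex -2.76 3.363 -1.533
vertex -3.184 3.522 -0.492
vertex -2.061 3.435 -0.641
endloop
endfacet
facet normal 0.569 0.654 -0.498
outer loop
vertex -2.76 3.363 -1.533
vertex -2.061 3.435 -0.641
vertex -1.874 2.658 -1.448
endloop
endfacet
facet normal 0.250 0.200 -0.947
outer loop
vertex -2.76 3.363 -1.533
vertex -1.874 2.658 -1.448
vertex -2.881 2.265 -1.797
endloop
endfacet
facet normal -0.455 0.255 -0.853
outer loop
vertex -2.76 3.363 -1.533
vertex -2.881 2.265 -1.797
vertex -3.69 2.799 -1.206
endloop
endfacet
facet normal -0.572 0.743 -0.347
outer loop
vertex -2.76 3.363 -1.533
vertex -3.69 2.799 -1.206
vertex -3.184 3.522 -0.492
endloop
endfacet
facet normal 0.961 0.273 -0.040
outer loop
vertex -1.874 2.658 -1.448
vertex -2.061 3.435 -0.641
vertex -1.75 2.381 -0.354
endloop
endfacet
facet normal 0.138 0.816 0.561
outer loop
vertex -2.061 3.435 -0.641
vertex -3.184 3.522 -0.492
vertex -2.559 2.915 0.237
endloop
endfacet
facet normal -0.886 0.416 0.206
outer loop
vertex -3.184 3.522 -0.492
vertex -3.69 2.799 -1.206
vertex -3.566 2.522 -0.112
endloop
endfacet
facet normal -0.695 -0.373 -0.615
outer loop
vertex -3.69 2.799 -1.206
vertex -2.881 2.265 -1.797
vertex -3.379 1.745 -0.919
endloop
endfacet
facet normal 0.446 -0.462 -0.767
outer loop
vertex -2.881 2.265 -1.797
vertex -1.874 2.658 -1.448
vertex -2.256 1.658 -1.068
endloop
endfacet
facet normal 0.455 -0.255 0.853
outer loop
vertex -2.68 1.817 -0.027
vertex -1.75 2.381 -0.354
vertex -2.559 2.915 0.237
endloop
endfacet
facet normal -0.250 -0.200 0.947
outer loop
vertex -2.68 1.817 -0.027
vertex -2.559 2.915 0.237
vertex -3.566 2.522 -0.112
endloop
endfacet
facet normal -0.569 -0.654 0.498
outer loop
vertex -2.68 1.817 -0.027
vertex -3.566 2.522 -0.112
vertex -3.379 1.745 -0.919
endloop
endfacet
facet normal -0.060 -0.990 0.127
outer loop
vertex -2.68 1.817 -0.027
vertex -3.379 1.745 -0.919
vertex -2.256 1.658 -1.068
endloop
endfacet
facet normal 0.572 -0.743 0.347
outer loop
vertex -2.68 1.817 -0.027
vertex -2.256 1.658 -1.068
vertex -1.75 2.381 -0.354
endloop
endfacet
facet normal 0.695 0.373 0.615
outer loop
vertex -2.559 2.915 0.237
vertex -1.75 2.381 -0.354
vertex -2.061 3.435 -0.641
endloop
endfacet
facet normal -0.446 0.462 0.767
outer loop
vertex -3.566 2.522 -0.112
vertex -2.559 2.915 0.237
vertex -3.184 3.522 -0.492
endloop
endfacet
facet normal -0.961 -0.273 0.040
outer loop
vertex -3.379 1.745 -0.919
vertex -3.566 2.522 -0.112
vertex -3.69 2.799 -1.206
endloop
endfacet
facet normal -0.138 -0.816 -0.561
outer loop
vertex -2.256 1.658 -1.068
vertex -3.379 1.745 -0.919
vertex -2.881 2.265 -1.797
endloop
endfacet
facet normal 0.886 -0.416 -0.206
outer loop
vertex -1.75 2.381 -0.354
vertex -2.256 1.658 -1.068
vertex -1.874 2.658 -1.448
endloop
endfacet

endsolid


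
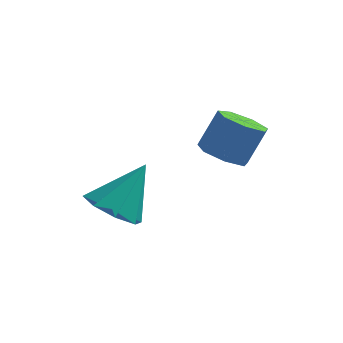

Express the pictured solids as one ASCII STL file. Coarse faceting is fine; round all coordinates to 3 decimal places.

solid 
facet normal -0.307 -0.427 -0.851
outer loop
vertex -1.351 1.955 -2.814
vertex -1.88 1.714 -2.502
vertex -1.815 2.291 -2.815
endloop
endfacet
facet normal 0.500 0.689 -0.525
outer loop
vertex -1.351 1.955 -2.814
vertex -1.815 2.291 -2.815
vertex -1.01 2.428 -1.869
endloop
endfacet
facet normal 0.500 0.689 -0.525
outer loop
vertex -1.01 2.428 -1.869
vertex -1.815 2.291 -2.815
vertex -1.474 2.764 -1.87
endloop
endfacet
facet normal 0.306 0.425 0.852
outer loop
vertex -1.01 2.428 -1.869
vertex -1.474 2.764 -1.87
vertex -1.54 2.186 -1.558
endloop
endfacet
facet normal -0.307 -0.427 -0.851
outer loop
vertex -1.815 2.291 -2.815
vertex -1.88 1.714 -2.502
vertex -2.328 2.192 -2.58
endloop
endfacet
facet normal -0.322 0.888 -0.328
outer loop
vertex -1.815 2.291 -2.815
vertex -2.328 2.192 -2.58
vertex -1.474 2.764 -1.87
endloop
endfacet
facet normal -0.321 0.888 -0.329
outer loop
vertex -1.474 2.764 -1.87
vertex -2.328 2.192 -2.58
vertex -1.987 2.665 -1.636
endloop
endfacet
facet normal 0.307 0.425 0.852
outer loop
vertex -1.474 2.764 -1.87
vertex -1.987 2.665 -1.636
vertex -1.54 2.186 -1.558
endloop
endfacet
facet normal -0.306 -0.426 -0.851
outer loop
vertex -2.328 2.192 -2.58
vertex -1.88 1.714 -2.502
vertex -2.504 1.733 -2.287
endloop
endfacet
facet normal -0.901 0.419 0.115
outer loop
vertex -2.328 2.192 -2.58
vertex -2.504 1.733 -2.287
vertex -1.987 2.665 -1.636
endloop
endfacet
facet normal -0.901 0.419 0.115
outer loop
vertex -1.987 2.665 -1.636
vertex -2.504 1.733 -2.287
vertex -2.163 2.206 -1.342
endloop
endfacet
facet normal 0.309 0.426 0.850
outer loop
vertex -1.987 2.665 -1.636
vertex -2.163 2.206 -1.342
vertex -1.54 2.186 -1.558
endloop
endfacet
facet normal -0.306 -0.425 -0.852
outer loop
vertex -2.504 1.733 -2.287
vertex -1.88 1.714 -2.502
vertex -2.211 1.259 -2.156
endloop
endfacet
facet normal -0.802 -0.365 0.472
outer loop
vertex -2.504 1.733 -2.287
vertex -2.211 1.259 -2.156
vertex -2.163 2.206 -1.342
endloop
endfacet
facet normal -0.802 -0.365 0.472
outer loop
vertex -2.163 2.206 -1.342
vertex -2.211 1.259 -2.156
vertex -1.87 1.732 -1.211
endloop
endfacet
facet normal 0.309 0.426 0.851
outer loop
vertex -2.163 2.206 -1.342
vertex -1.87 1.732 -1.211
vertex -1.54 2.186 -1.558
endloop
endfacet
facet normal -0.307 -0.424 -0.852
outer loop
vertex -2.211 1.259 -2.156
vertex -1.88 1.714 -2.502
vertex -1.668 1.127 -2.286
endloop
endfacet
facet normal -0.099 -0.875 0.474
outer loop
vertex -2.211 1.259 -2.156
vertex -1.668 1.127 -2.286
vertex -1.87 1.732 -1.211
endloop
endfacet
facet normal -0.099 -0.875 0.474
outer loop
vertex -1.87 1.732 -1.211
vertex -1.668 1.127 -2.286
vertex -1.328 1.6 -1.341
endloop
endfacet
facet normal 0.308 0.426 0.851
outer loop
vertex -1.87 1.732 -1.211
vertex -1.328 1.6 -1.341
vertex -1.54 2.186 -1.558
endloop
endfacet
facet normal -0.308 -0.425 -0.851
outer loop
vertex -1.668 1.127 -2.286
vertex -1.88 1.714 -2.502
vertex -1.286 1.437 -2.579
endloop
endfacet
facet normal 0.679 -0.725 0.118
outer loop
vertex -1.668 1.127 -2.286
vertex -1.286 1.437 -2.579
vertex -1.328 1.6 -1.341
endloop
endfacet
facet normal 0.678 -0.726 0.119
outer loop
vertex -1.328 1.6 -1.341
vertex -1.286 1.437 -2.579
vertex -0.945 1.91 -1.634
endloop
endfacet
facet normal 0.306 0.426 0.851
outer loop
vertex -1.328 1.6 -1.341
vertex -0.945 1.91 -1.634
vertex -1.54 2.186 -1.558
endloop
endfacet
facet normal -0.308 -0.425 -0.851
outer loop
vertex -1.286 1.437 -2.579
vertex -1.88 1.714 -2.502
vertex -1.351 1.955 -2.814
endloop
endfacet
facet normal 0.945 -0.029 -0.326
outer loop
vertex -1.286 1.437 -2.579
vertex -1.351 1.955 -2.814
vertex -0.945 1.91 -1.634
endloop
endfacet
facet normal 0.945 -0.029 -0.326
outer loop
vertex -0.945 1.91 -1.634
vertex -1.351 1.955 -2.814
vertex -1.01 2.428 -1.869
endloop
endfacet
facet normal 0.306 0.425 0.852
outer loop
vertex -0.945 1.91 -1.634
vertex -1.01 2.428 -1.869
vertex -1.54 2.186 -1.558
endloop
endfacet
facet normal -0.383 -0.489 -0.784
outer loop
vertex -3.171 -0.776 -3.466
vertex -3.853 -0.412 -3.36
vertex -3.206 -0.263 -3.769
endloop
endfacet
facet normal 0.996 0.081 0.022
outer loop
vertex -3.171 -0.776 -3.466
vertex -3.206 -0.263 -3.769
vertex -3.287 0.312 -2.2
endloop
endfacet
facet normal -0.383 -0.490 -0.784
outer loop
vertex -3.206 -0.263 -3.769
vertex -3.853 -0.412 -3.36
vertex -3.62 0.163 -3.833
endloop
endfacet
facet normal 0.717 0.666 -0.207
outer loop
vertex -3.206 -0.263 -3.769
vertex -3.62 0.163 -3.833
vertex -3.287 0.312 -2.2
endloop
endfacet
facet normal -0.384 -0.489 -0.783
outer loop
vertex -3.62 0.163 -3.833
vertex -3.853 -0.412 -3.36
vertex -4.17 0.252 -3.619
endloop
endfacet
facet normal 0.115 0.987 -0.114
outer loop
vertex -3.62 0.163 -3.833
vertex -4.17 0.252 -3.619
vertex -3.287 0.312 -2.2
endloop
endfacet
facet normal -0.383 -0.489 -0.784
outer loop
vertex -4.17 0.252 -3.619
vertex -3.853 -0.412 -3.36
vertex -4.535 -0.048 -3.254
endloop
endfacet
facet normal -0.456 0.855 0.247
outer loop
vertex -4.17 0.252 -3.619
vertex -4.535 -0.048 -3.254
vertex -3.287 0.312 -2.2
endloop
endfacet
facet normal -0.383 -0.489 -0.784
outer loop
vertex -4.535 -0.048 -3.254
vertex -3.853 -0.412 -3.36
vertex -4.5 -0.561 -2.951
endloop
endfacet
facet normal -0.662 0.347 0.665
outer loop
vertex -4.535 -0.048 -3.254
vertex -4.5 -0.561 -2.951
vertex -3.287 0.312 -2.2
endloop
endfacet
facet normal -0.383 -0.488 -0.784
outer loop
vertex -4.5 -0.561 -2.951
vertex -3.853 -0.412 -3.36
vertex -4.086 -0.987 -2.888
endloop
endfacet
facet normal -0.381 -0.238 0.893
outer loop
vertex -4.5 -0.561 -2.951
vertex -4.086 -0.987 -2.888
vertex -3.287 0.312 -2.2
endloop
endfacet
facet normal -0.383 -0.489 -0.784
outer loop
vertex -4.086 -0.987 -2.888
vertex -3.853 -0.412 -3.36
vertex -3.536 -1.076 -3.101
endloop
endfacet
facet normal 0.219 -0.559 0.800
outer loop
vertex -4.086 -0.987 -2.888
vertex -3.536 -1.076 -3.101
vertex -3.287 0.312 -2.2
endloop
endfacet
facet normal -0.383 -0.489 -0.784
outer loop
vertex -3.536 -1.076 -3.101
vertex -3.853 -0.412 -3.36
vertex -3.171 -0.776 -3.466
endloop
endfacet
facet normal 0.790 -0.427 0.439
outer loop
vertex -3.536 -1.076 -3.101
vertex -3.171 -0.776 -3.466
vertex -3.287 0.312 -2.2
endloop
endfacet

endsolid


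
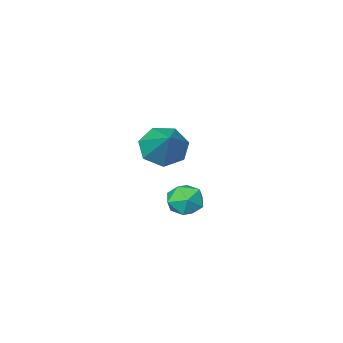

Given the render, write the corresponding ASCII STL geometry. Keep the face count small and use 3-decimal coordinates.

solid 
facet normal 0.234 0.964 -0.125
outer loop
vertex 0.497 2.005 -3.472
vertex -0.259 2.227 -3.177
vertex 0.389 2.138 -2.649
endloop
endfacet
facet normal 0.818 0.576 0.014
outer loop
vertex 0.497 2.005 -3.472
vertex 0.389 2.138 -2.649
vertex 0.852 1.487 -2.912
endloop
endfacet
facet normal 0.871 0.071 -0.486
outer loop
vertex 0.497 2.005 -3.472
vertex 0.852 1.487 -2.912
vertex 0.491 1.174 -3.604
endloop
endfacet
facet normal 0.321 0.146 -0.936
outer loop
vertex 0.497 2.005 -3.472
vertex 0.491 1.174 -3.604
vertex -0.196 1.631 -3.768
endloop
endfacet
facet normal -0.073 0.698 -0.712
outer loop
vertex 0.497 2.005 -3.472
vertex -0.196 1.631 -3.768
vertex -0.259 2.227 -3.177
endloop
endfacet
facet normal 0.722 0.254 0.644
outer loop
vertex 0.852 1.487 -2.912
vertex 0.389 2.138 -2.649
vertex 0.316 1.389 -2.272
endloop
endfacet
facet normal -0.221 0.881 0.419
outer loop
vertex 0.389 2.138 -2.649
vertex -0.259 2.227 -3.177
vertex -0.371 1.846 -2.436
endloop
endfacet
facet normal -0.717 0.451 -0.531
outer loop
vertex -0.259 2.227 -3.177
vertex -0.196 1.631 -3.768
vertex -0.732 1.533 -3.128
endloop
endfacet
facet normal -0.081 -0.442 -0.893
outer loop
vertex -0.196 1.631 -3.768
vertex 0.491 1.174 -3.604
vertex -0.269 0.882 -3.391
endloop
endfacet
facet normal 0.809 -0.563 -0.167
outer loop
vertex 0.491 1.174 -3.604
vertex 0.852 1.487 -2.912
vertex 0.379 0.793 -2.863
endloop
endfacet
facet normal -0.321 -0.146 0.936
outer loop
vertex -0.377 1.015 -2.568
vertex 0.316 1.389 -2.272
vertex -0.371 1.846 -2.436
endloop
endfacet
facet normal -0.871 -0.071 0.486
outer loop
vertex -0.377 1.015 -2.568
vertex -0.371 1.846 -2.436
vertex -0.732 1.533 -3.128
endloop
endfacet
facet normal -0.818 -0.576 -0.014
outer loop
vertex -0.377 1.015 -2.568
vertex -0.732 1.533 -3.128
vertex -0.269 0.882 -3.391
endloop
endfacet
facet normal -0.234 -0.964 0.125
outer loop
vertex -0.377 1.015 -2.568
vertex -0.269 0.882 -3.391
vertex 0.379 0.793 -2.863
endloop
endfacet
facet normal 0.073 -0.698 0.712
outer loop
vertex -0.377 1.015 -2.568
vertex 0.379 0.793 -2.863
vertex 0.316 1.389 -2.272
endloop
endfacet
facet normal 0.081 0.442 0.893
outer loop
vertex -0.371 1.846 -2.436
vertex 0.316 1.389 -2.272
vertex 0.389 2.138 -2.649
endloop
endfacet
facet normal -0.809 0.563 0.167
outer loop
vertex -0.732 1.533 -3.128
vertex -0.371 1.846 -2.436
vertex -0.259 2.227 -3.177
endloop
endfacet
facet normal -0.722 -0.254 -0.644
outer loop
vertex -0.269 0.882 -3.391
vertex -0.732 1.533 -3.128
vertex -0.196 1.631 -3.768
endloop
endfacet
facet normal 0.221 -0.881 -0.419
outer loop
vertex 0.379 0.793 -2.863
vertex -0.269 0.882 -3.391
vertex 0.491 1.174 -3.604
endloop
endfacet
facet normal 0.717 -0.451 0.531
outer loop
vertex 0.316 1.389 -2.272
vertex 0.379 0.793 -2.863
vertex 0.852 1.487 -2.912
endloop
endfacet
facet normal -0.340 -0.706 -0.621
outer loop
vertex -2.115 -3.072 -3.793
vertex -2.504 -3.618 -2.959
vertex -2.987 -2.867 -3.549
endloop
endfacet
facet normal 0.098 0.907 -0.410
outer loop
vertex -2.115 -3.072 -3.793
vertex -2.987 -2.867 -3.549
vertex -1.796 -2.142 -1.661
endloop
endfacet
facet normal -0.339 -0.706 -0.621
outer loop
vertex -2.987 -2.867 -3.549
vertex -2.504 -3.618 -2.959
vertex -3.496 -3.228 -2.861
endloop
endfacet
facet normal -0.552 0.833 0.029
outer loop
vertex -2.987 -2.867 -3.549
vertex -3.496 -3.228 -2.861
vertex -1.796 -2.142 -1.661
endloop
endfacet
facet normal -0.339 -0.706 -0.622
outer loop
vertex -3.496 -3.228 -2.861
vertex -2.504 -3.618 -2.959
vertex -3.258 -3.883 -2.247
endloop
endfacet
facet normal -0.680 0.355 0.642
outer loop
vertex -3.496 -3.228 -2.861
vertex -3.258 -3.883 -2.247
vertex -1.796 -2.142 -1.661
endloop
endfacet
facet normal -0.339 -0.706 -0.622
outer loop
vertex -3.258 -3.883 -2.247
vertex -2.504 -3.618 -2.959
vertex -2.452 -4.338 -2.17
endloop
endfacet
facet normal -0.187 -0.168 0.968
outer loop
vertex -3.258 -3.883 -2.247
vertex -2.452 -4.338 -2.17
vertex -1.796 -2.142 -1.661
endloop
endfacet
facet normal -0.339 -0.706 -0.622
outer loop
vertex -2.452 -4.338 -2.17
vertex -2.504 -3.618 -2.959
vertex -1.686 -4.251 -2.687
endloop
endfacet
facet normal 0.552 -0.341 0.761
outer loop
vertex -2.452 -4.338 -2.17
vertex -1.686 -4.251 -2.687
vertex -1.796 -2.142 -1.661
endloop
endfacet
facet normal -0.339 -0.706 -0.622
outer loop
vertex -1.686 -4.251 -2.687
vertex -2.504 -3.618 -2.959
vertex -1.536 -3.687 -3.409
endloop
endfacet
facet normal 0.984 -0.035 0.177
outer loop
vertex -1.686 -4.251 -2.687
vertex -1.536 -3.687 -3.409
vertex -1.796 -2.142 -1.661
endloop
endfacet
facet normal -0.339 -0.707 -0.621
outer loop
vertex -1.536 -3.687 -3.409
vertex -2.504 -3.618 -2.959
vertex -2.115 -3.072 -3.793
endloop
endfacet
facet normal 0.781 0.521 -0.344
outer loop
vertex -1.536 -3.687 -3.409
vertex -2.115 -3.072 -3.793
vertex -1.796 -2.142 -1.661
endloop
endfacet

endsolid


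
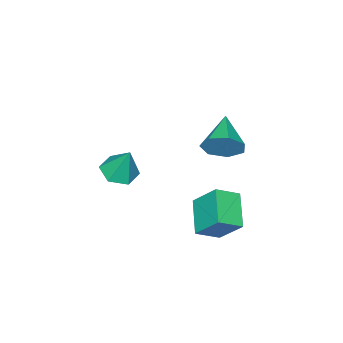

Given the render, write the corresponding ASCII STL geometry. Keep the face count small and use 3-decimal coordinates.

solid 
facet normal -0.645 -0.605 0.467
outer loop
vertex -0.949 0.395 -1.685
vertex -1.103 1.659 -0.261
vertex -2.02 1.02 -2.355
endloop
endfacet
facet normal 0.080 -0.662 -0.745
outer loop
vertex -0.717 2.241 -3.299
vertex -0.949 0.395 -1.685
vertex -2.02 1.02 -2.355
endloop
endfacet
facet normal -0.645 -0.604 0.467
outer loop
vertex -2.02 1.02 -2.355
vertex -1.103 1.659 -0.261
vertex -2.174 2.284 -0.932
endloop
endfacet
facet normal -0.760 0.443 -0.476
outer loop
vertex -2.174 2.284 -0.932
vertex -0.717 2.241 -3.299
vertex -2.02 1.02 -2.355
endloop
endfacet
facet normal 0.760 -0.443 0.476
outer loop
vertex -0.949 0.395 -1.685
vertex 0.2 2.88 -1.205
vertex -1.103 1.659 -0.261
endloop
endfacet
facet normal 0.081 -0.662 -0.745
outer loop
vertex 0.354 1.616 -2.628
vertex -0.949 0.395 -1.685
vertex -0.717 2.241 -3.299
endloop
endfacet
facet normal 0.760 -0.443 0.476
outer loop
vertex 0.354 1.616 -2.628
vertex 0.2 2.88 -1.205
vertex -0.949 0.395 -1.685
endloop
endfacet
facet normal -0.081 0.662 0.745
outer loop
vertex -1.103 1.659 -0.261
vertex 0.2 2.88 -1.205
vertex -2.174 2.284 -0.932
endloop
endfacet
facet normal -0.760 0.443 -0.476
outer loop
vertex -0.871 3.505 -1.875
vertex -0.717 2.241 -3.299
vertex -2.174 2.284 -0.932
endloop
endfacet
facet normal -0.080 0.662 0.746
outer loop
vertex -2.174 2.284 -0.932
vertex 0.2 2.88 -1.205
vertex -0.871 3.505 -1.875
endloop
endfacet
facet normal 0.645 0.605 -0.467
outer loop
vertex -0.871 3.505 -1.875
vertex 0.354 1.616 -2.628
vertex -0.717 2.241 -3.299
endloop
endfacet
facet normal 0.645 0.605 -0.467
outer loop
vertex 0.2 2.88 -1.205
vertex 0.354 1.616 -2.628
vertex -0.871 3.505 -1.875
endloop
endfacet
facet normal 0.756 0.537 -0.373
outer loop
vertex -0.134 1.974 4.134
vertex -0.777 2.316 3.323
vertex -0.617 2.77 4.301
endloop
endfacet
facet normal 0.046 -0.178 0.983
outer loop
vertex -0.134 1.974 4.134
vertex -0.617 2.77 4.301
vertex -2.343 1.204 4.097
endloop
endfacet
facet normal 0.757 0.537 -0.373
outer loop
vertex -0.617 2.77 4.301
vertex -0.777 2.316 3.323
vertex -1.22 3.224 3.731
endloop
endfacet
facet normal -0.455 0.397 0.797
outer loop
vertex -0.617 2.77 4.301
vertex -1.22 3.224 3.731
vertex -2.343 1.204 4.097
endloop
endfacet
facet normal 0.756 0.537 -0.374
outer loop
vertex -1.22 3.224 3.731
vertex -0.777 2.316 3.323
vertex -1.49 2.994 2.854
endloop
endfacet
facet normal -0.856 0.500 0.132
outer loop
vertex -1.22 3.224 3.731
vertex -1.49 2.994 2.854
vertex -2.343 1.204 4.097
endloop
endfacet
facet normal 0.756 0.537 -0.374
outer loop
vertex -1.49 2.994 2.854
vertex -0.777 2.316 3.323
vertex -1.223 2.253 2.33
endloop
endfacet
facet normal -0.857 0.053 -0.512
outer loop
vertex -1.49 2.994 2.854
vertex -1.223 2.253 2.33
vertex -2.343 1.204 4.097
endloop
endfacet
facet normal 0.756 0.537 -0.374
outer loop
vertex -1.223 2.253 2.33
vertex -0.777 2.316 3.323
vertex -0.62 1.559 2.554
endloop
endfacet
facet normal -0.457 -0.607 -0.650
outer loop
vertex -1.223 2.253 2.33
vertex -0.62 1.559 2.554
vertex -2.343 1.204 4.097
endloop
endfacet
facet normal 0.757 0.536 -0.373
outer loop
vertex -0.62 1.559 2.554
vertex -0.777 2.316 3.323
vertex -0.136 1.435 3.357
endloop
endfacet
facet normal 0.043 -0.983 -0.178
outer loop
vertex -0.62 1.559 2.554
vertex -0.136 1.435 3.357
vertex -2.343 1.204 4.097
endloop
endfacet
facet normal 0.757 0.536 -0.374
outer loop
vertex -0.136 1.435 3.357
vertex -0.777 2.316 3.323
vertex -0.134 1.974 4.134
endloop
endfacet
facet normal 0.267 -0.792 0.549
outer loop
vertex -0.136 1.435 3.357
vertex -0.134 1.974 4.134
vertex -2.343 1.204 4.097
endloop
endfacet
facet normal -0.045 -0.403 -0.914
outer loop
vertex 0.52 -4.299 -0.7
vertex -0.155 -3.575 -0.986
vertex 0.856 -3.414 -1.107
endloop
endfacet
facet normal 0.878 -0.121 0.463
outer loop
vertex 0.52 -4.299 -0.7
vertex 0.856 -3.414 -1.107
vertex -0.065 -2.785 0.806
endloop
endfacet
facet normal -0.045 -0.403 -0.914
outer loop
vertex 0.856 -3.414 -1.107
vertex -0.155 -3.575 -0.986
vertex 0.181 -2.69 -1.393
endloop
endfacet
facet normal 0.705 0.701 0.109
outer loop
vertex 0.856 -3.414 -1.107
vertex 0.181 -2.69 -1.393
vertex -0.065 -2.785 0.806
endloop
endfacet
facet normal -0.046 -0.403 -0.914
outer loop
vertex 0.181 -2.69 -1.393
vertex -0.155 -3.575 -0.986
vertex -0.829 -2.851 -1.271
endloop
endfacet
facet normal -0.154 0.988 0.025
outer loop
vertex 0.181 -2.69 -1.393
vertex -0.829 -2.851 -1.271
vertex -0.065 -2.785 0.806
endloop
endfacet
facet normal -0.046 -0.403 -0.914
outer loop
vertex -0.829 -2.851 -1.271
vertex -0.155 -3.575 -0.986
vertex -1.165 -3.735 -0.865
endloop
endfacet
facet normal -0.840 0.455 0.295
outer loop
vertex -0.829 -2.851 -1.271
vertex -1.165 -3.735 -0.865
vertex -0.065 -2.785 0.806
endloop
endfacet
facet normal -0.046 -0.403 -0.914
outer loop
vertex -1.165 -3.735 -0.865
vertex -0.155 -3.575 -0.986
vertex -0.49 -4.46 -0.579
endloop
endfacet
facet normal -0.668 -0.366 0.648
outer loop
vertex -1.165 -3.735 -0.865
vertex -0.49 -4.46 -0.579
vertex -0.065 -2.785 0.806
endloop
endfacet
facet normal -0.045 -0.403 -0.914
outer loop
vertex -0.49 -4.46 -0.579
vertex -0.155 -3.575 -0.986
vertex 0.52 -4.299 -0.7
endloop
endfacet
facet normal 0.192 -0.654 0.732
outer loop
vertex -0.49 -4.46 -0.579
vertex 0.52 -4.299 -0.7
vertex -0.065 -2.785 0.806
endloop
endfacet

endsolid
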